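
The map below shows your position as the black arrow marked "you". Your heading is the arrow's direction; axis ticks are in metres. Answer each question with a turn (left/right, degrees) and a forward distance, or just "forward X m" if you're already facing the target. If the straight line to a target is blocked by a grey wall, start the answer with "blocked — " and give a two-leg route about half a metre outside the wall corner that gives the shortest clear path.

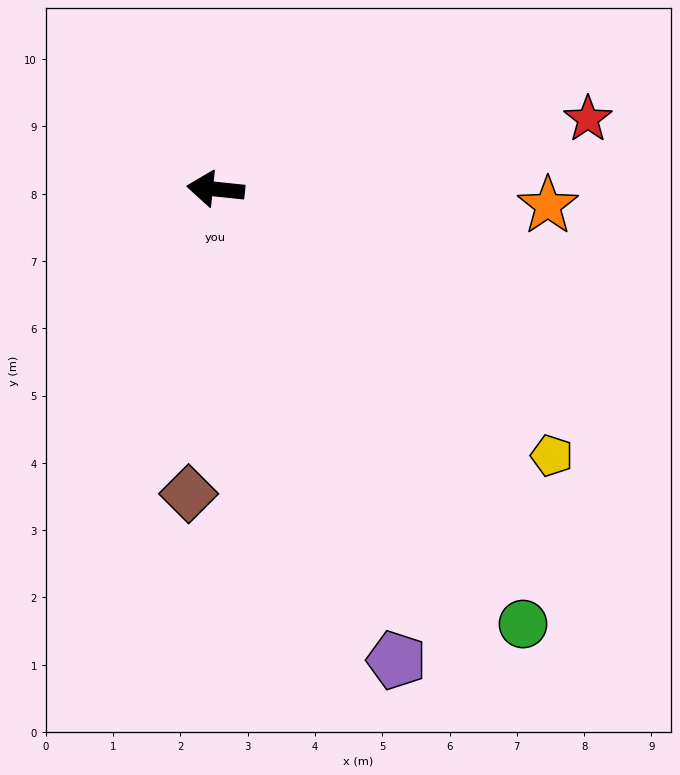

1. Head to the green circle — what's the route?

turn left 131°, forward 7.9 m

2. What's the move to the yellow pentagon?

turn left 148°, forward 6.4 m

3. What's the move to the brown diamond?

turn left 91°, forward 4.5 m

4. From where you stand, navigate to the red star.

turn right 163°, forward 5.6 m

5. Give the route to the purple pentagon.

turn left 117°, forward 7.5 m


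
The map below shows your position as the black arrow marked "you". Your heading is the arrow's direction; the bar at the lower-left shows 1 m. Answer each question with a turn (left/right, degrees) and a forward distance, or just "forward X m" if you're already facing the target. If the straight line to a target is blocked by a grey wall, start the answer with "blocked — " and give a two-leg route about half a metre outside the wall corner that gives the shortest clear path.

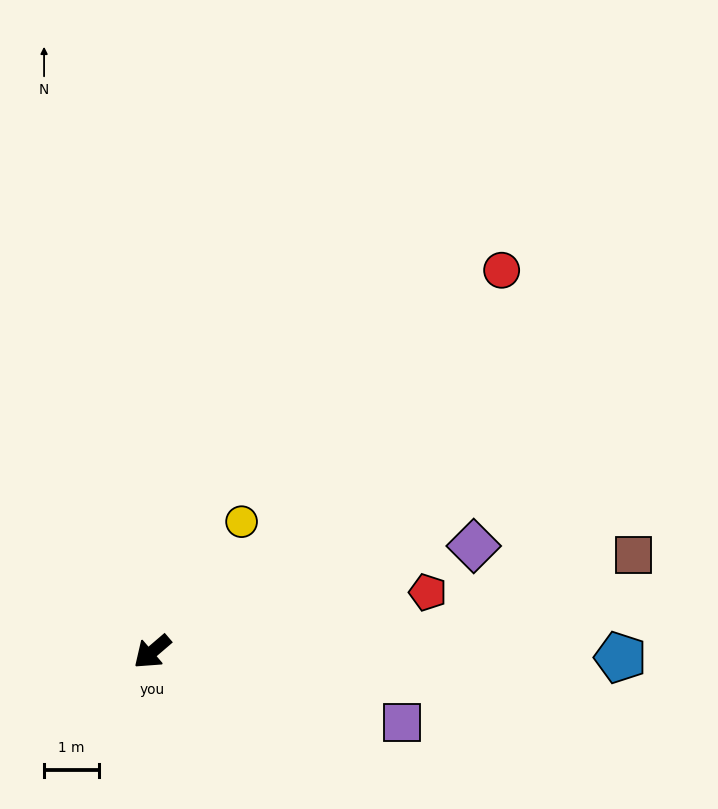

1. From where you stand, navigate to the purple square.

turn left 124°, forward 4.7 m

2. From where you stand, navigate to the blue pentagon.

turn left 139°, forward 8.5 m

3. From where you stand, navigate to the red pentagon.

turn left 152°, forward 5.1 m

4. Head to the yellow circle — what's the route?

turn right 165°, forward 2.9 m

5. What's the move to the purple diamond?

turn left 158°, forward 6.1 m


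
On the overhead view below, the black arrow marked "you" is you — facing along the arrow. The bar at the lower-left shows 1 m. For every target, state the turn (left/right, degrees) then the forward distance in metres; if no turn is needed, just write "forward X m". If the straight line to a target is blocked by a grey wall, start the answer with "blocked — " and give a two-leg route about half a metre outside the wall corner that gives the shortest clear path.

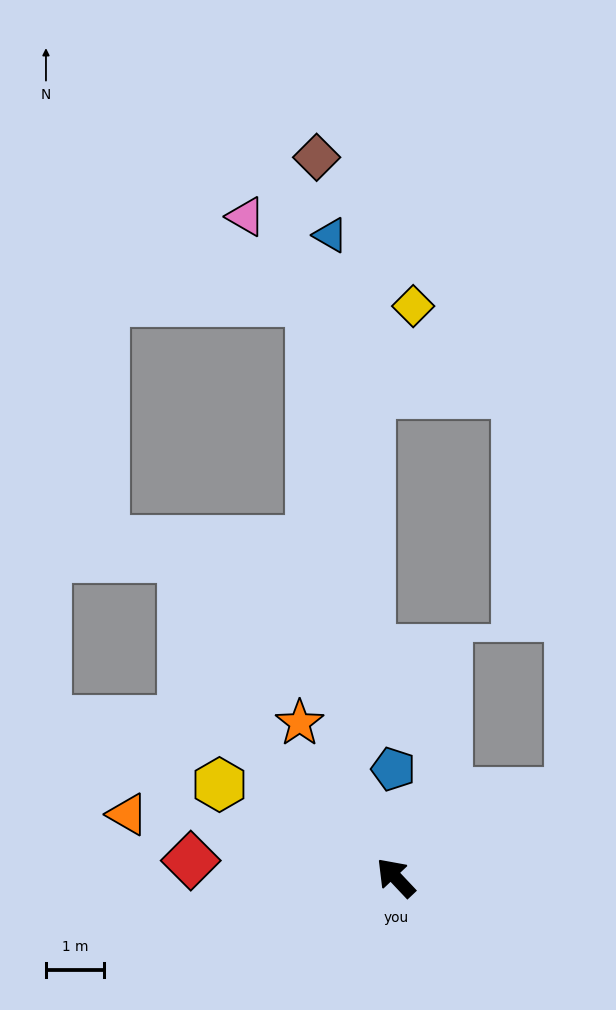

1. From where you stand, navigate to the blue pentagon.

turn right 42°, forward 1.9 m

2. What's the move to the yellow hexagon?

turn left 19°, forward 3.4 m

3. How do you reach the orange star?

turn right 11°, forward 3.1 m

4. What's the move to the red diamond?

turn left 42°, forward 3.5 m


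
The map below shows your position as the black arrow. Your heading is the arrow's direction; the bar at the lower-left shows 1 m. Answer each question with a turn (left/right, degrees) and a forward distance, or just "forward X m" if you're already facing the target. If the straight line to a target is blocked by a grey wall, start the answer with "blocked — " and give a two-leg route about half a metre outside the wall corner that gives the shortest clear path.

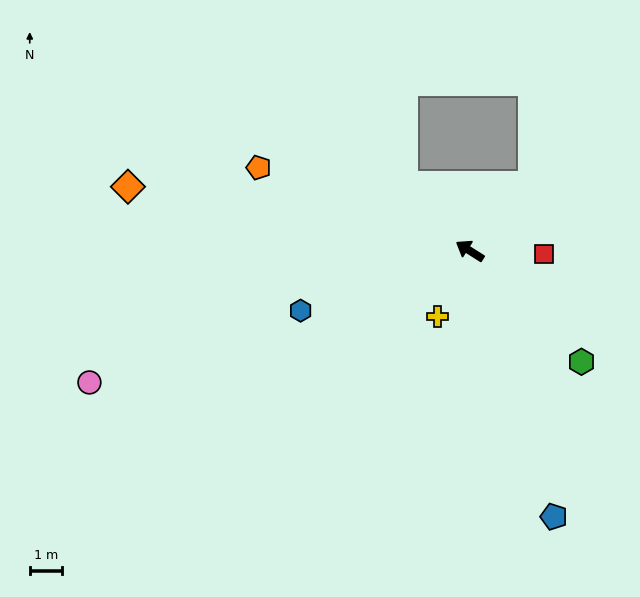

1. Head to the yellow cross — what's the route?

turn left 96°, forward 2.3 m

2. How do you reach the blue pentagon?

turn left 140°, forward 8.5 m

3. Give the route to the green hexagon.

turn left 167°, forward 4.8 m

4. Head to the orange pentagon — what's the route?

turn left 11°, forward 6.9 m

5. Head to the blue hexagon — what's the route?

turn left 52°, forward 5.5 m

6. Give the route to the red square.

turn right 150°, forward 2.3 m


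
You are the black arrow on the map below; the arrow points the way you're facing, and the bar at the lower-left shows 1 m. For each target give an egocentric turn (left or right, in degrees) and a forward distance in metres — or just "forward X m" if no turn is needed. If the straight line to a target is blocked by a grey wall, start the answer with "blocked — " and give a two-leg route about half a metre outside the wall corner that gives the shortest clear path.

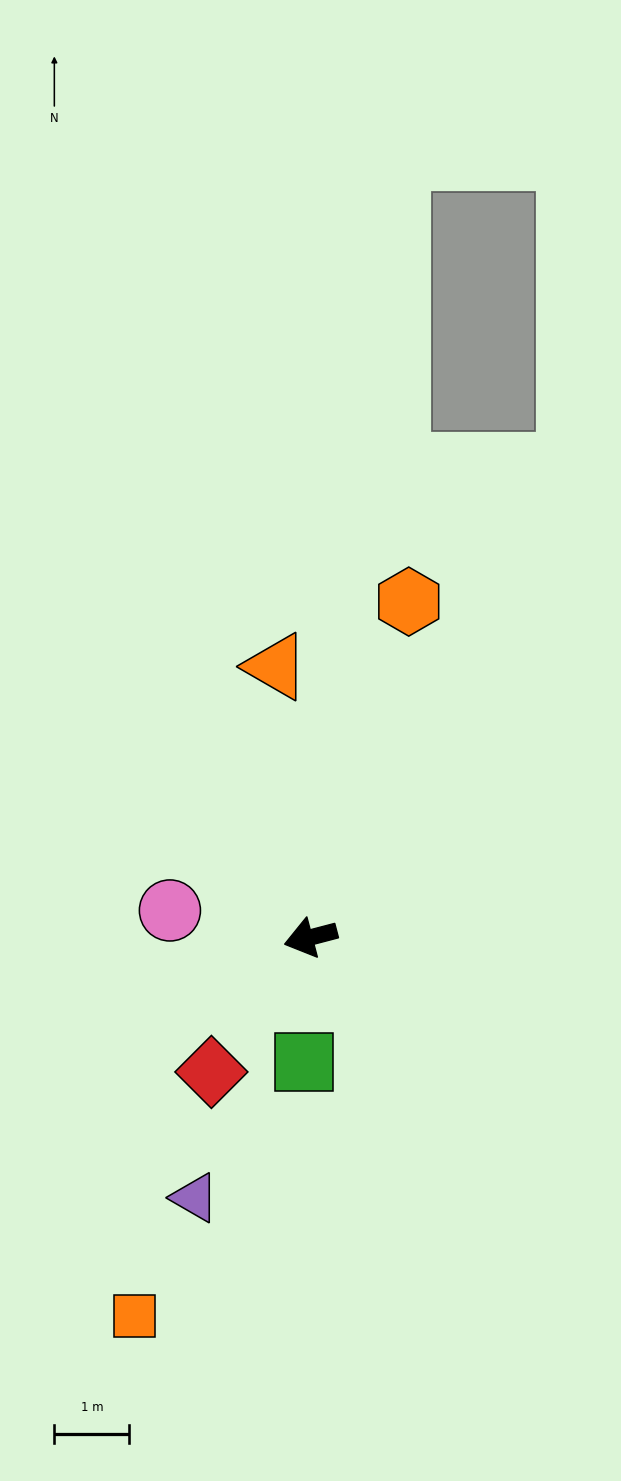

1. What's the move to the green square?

turn left 72°, forward 1.7 m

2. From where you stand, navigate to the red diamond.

turn left 39°, forward 2.2 m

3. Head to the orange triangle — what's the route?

turn right 97°, forward 3.6 m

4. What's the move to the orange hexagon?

turn right 121°, forward 4.7 m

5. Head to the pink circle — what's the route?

turn right 26°, forward 1.9 m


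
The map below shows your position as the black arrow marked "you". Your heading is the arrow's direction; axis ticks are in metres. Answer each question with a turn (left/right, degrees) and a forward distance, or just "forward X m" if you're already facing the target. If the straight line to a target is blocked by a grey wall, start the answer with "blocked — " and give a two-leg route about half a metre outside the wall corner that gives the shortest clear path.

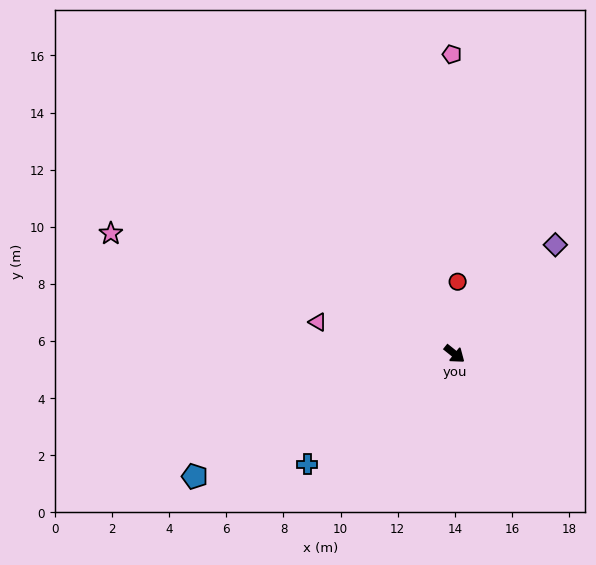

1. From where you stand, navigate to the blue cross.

turn right 104°, forward 6.4 m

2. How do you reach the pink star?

turn right 161°, forward 12.8 m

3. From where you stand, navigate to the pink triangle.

turn right 154°, forward 4.9 m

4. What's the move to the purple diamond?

turn left 86°, forward 5.2 m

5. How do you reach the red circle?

turn left 126°, forward 2.5 m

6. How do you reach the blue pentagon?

turn right 116°, forward 10.1 m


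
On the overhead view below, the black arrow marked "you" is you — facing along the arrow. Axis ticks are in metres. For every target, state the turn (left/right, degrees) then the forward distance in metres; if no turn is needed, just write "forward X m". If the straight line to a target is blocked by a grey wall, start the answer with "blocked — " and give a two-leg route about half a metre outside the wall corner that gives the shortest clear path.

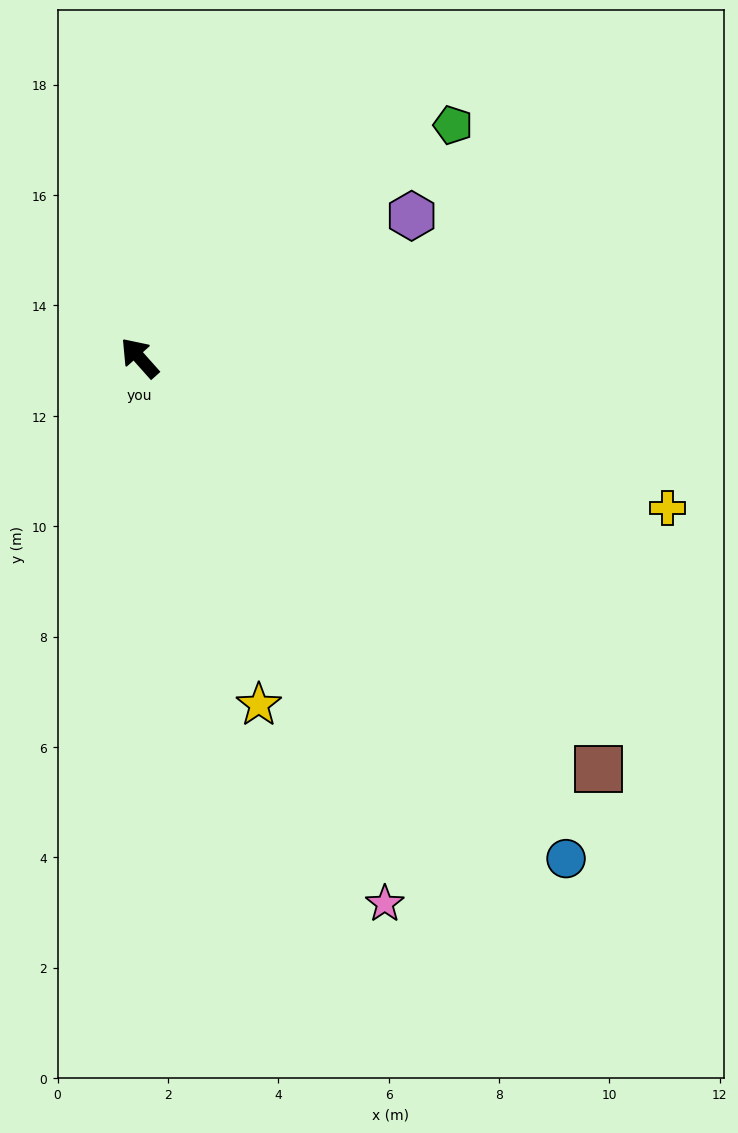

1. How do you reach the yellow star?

turn left 157°, forward 6.6 m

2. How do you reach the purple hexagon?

turn right 104°, forward 5.6 m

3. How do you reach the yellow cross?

turn right 148°, forward 9.9 m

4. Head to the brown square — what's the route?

turn right 174°, forward 11.2 m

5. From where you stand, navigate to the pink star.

turn left 162°, forward 10.8 m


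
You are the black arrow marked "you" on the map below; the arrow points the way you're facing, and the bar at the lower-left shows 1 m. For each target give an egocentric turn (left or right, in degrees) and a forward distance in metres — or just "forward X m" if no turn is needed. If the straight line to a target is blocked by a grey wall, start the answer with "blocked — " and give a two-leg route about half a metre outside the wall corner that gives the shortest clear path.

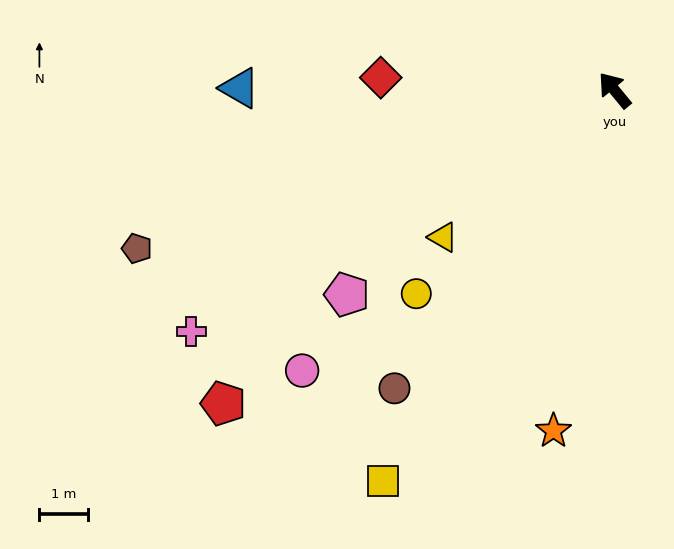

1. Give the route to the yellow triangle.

turn left 91°, forward 4.7 m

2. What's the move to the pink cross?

turn left 80°, forward 10.1 m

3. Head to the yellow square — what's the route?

turn left 110°, forward 9.4 m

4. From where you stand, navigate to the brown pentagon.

turn left 69°, forward 10.5 m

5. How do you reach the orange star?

turn left 130°, forward 7.2 m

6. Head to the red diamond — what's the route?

turn left 47°, forward 4.9 m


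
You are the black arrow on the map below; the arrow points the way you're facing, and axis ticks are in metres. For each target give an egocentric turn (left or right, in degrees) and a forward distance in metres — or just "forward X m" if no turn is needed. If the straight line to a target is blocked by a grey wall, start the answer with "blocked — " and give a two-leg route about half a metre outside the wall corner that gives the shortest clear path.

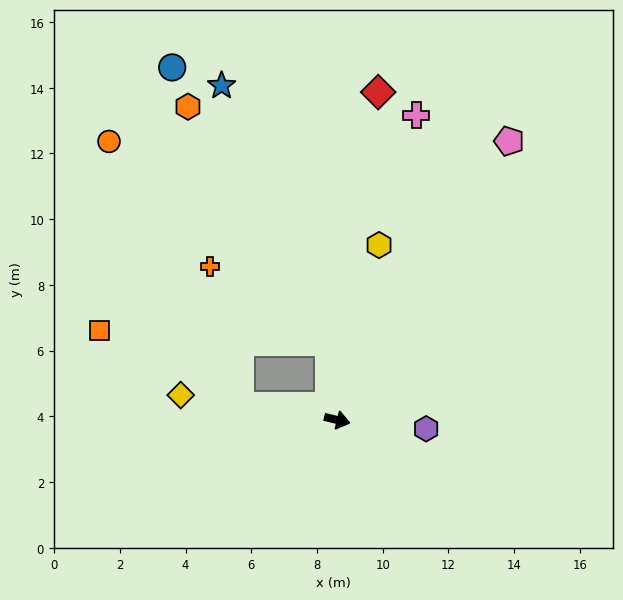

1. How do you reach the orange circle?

blocked — turn left 110°, forward 2.4 m, then turn left 41°, forward 9.1 m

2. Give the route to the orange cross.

blocked — turn left 110°, forward 2.4 m, then turn left 51°, forward 4.3 m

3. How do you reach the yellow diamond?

turn right 175°, forward 4.8 m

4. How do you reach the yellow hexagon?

turn left 90°, forward 5.5 m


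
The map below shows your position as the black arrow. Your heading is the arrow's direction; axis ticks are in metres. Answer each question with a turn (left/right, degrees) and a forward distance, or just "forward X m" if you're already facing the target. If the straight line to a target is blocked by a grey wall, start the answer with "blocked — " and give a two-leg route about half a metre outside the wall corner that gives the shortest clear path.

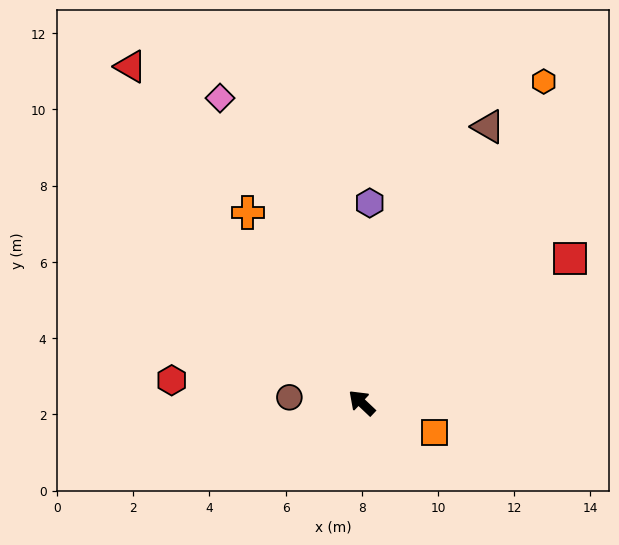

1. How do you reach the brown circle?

turn left 39°, forward 1.9 m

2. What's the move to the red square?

turn right 102°, forward 6.7 m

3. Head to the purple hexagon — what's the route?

turn right 49°, forward 5.2 m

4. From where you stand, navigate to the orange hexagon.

turn right 76°, forward 9.7 m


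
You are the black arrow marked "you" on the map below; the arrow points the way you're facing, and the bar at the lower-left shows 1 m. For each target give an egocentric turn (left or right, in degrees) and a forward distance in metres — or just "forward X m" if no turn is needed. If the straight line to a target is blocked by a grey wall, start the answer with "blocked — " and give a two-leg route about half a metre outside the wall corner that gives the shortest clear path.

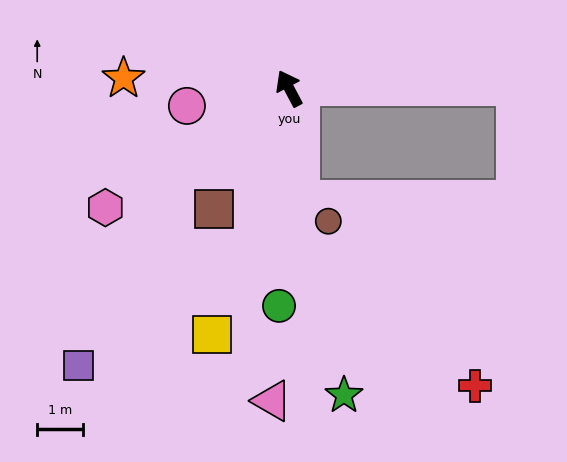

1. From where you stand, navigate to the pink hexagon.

turn left 95°, forward 4.8 m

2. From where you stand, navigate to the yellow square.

turn left 135°, forward 5.7 m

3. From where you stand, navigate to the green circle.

turn left 149°, forward 4.8 m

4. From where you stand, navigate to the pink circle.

turn left 72°, forward 2.3 m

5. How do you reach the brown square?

turn left 120°, forward 3.1 m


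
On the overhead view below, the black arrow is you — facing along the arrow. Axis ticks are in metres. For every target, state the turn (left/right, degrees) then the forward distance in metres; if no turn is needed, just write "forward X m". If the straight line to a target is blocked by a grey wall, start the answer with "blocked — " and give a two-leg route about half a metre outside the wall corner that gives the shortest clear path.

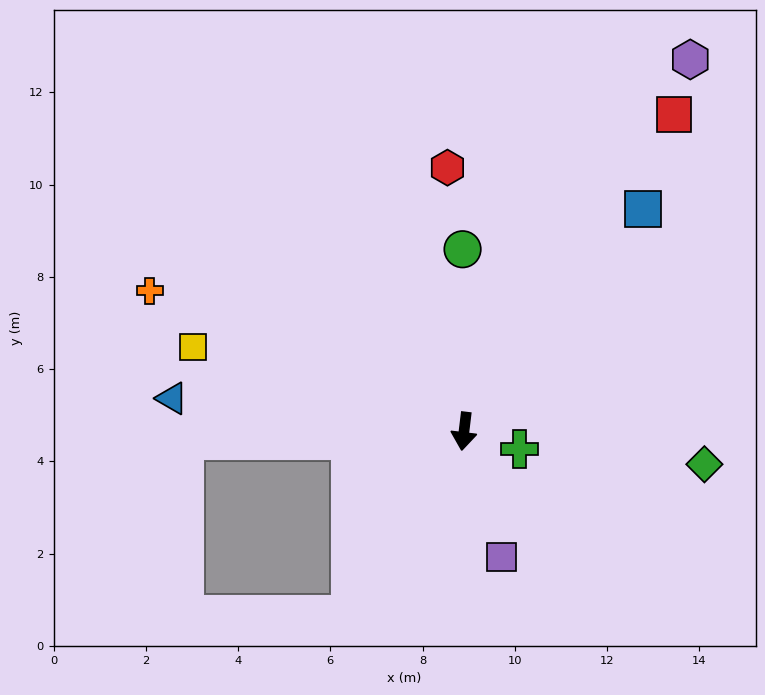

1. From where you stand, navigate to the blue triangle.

turn right 90°, forward 6.4 m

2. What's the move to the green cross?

turn left 79°, forward 1.3 m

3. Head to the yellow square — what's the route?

turn right 100°, forward 6.1 m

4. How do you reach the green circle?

turn right 173°, forward 3.9 m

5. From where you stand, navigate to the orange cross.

turn right 107°, forward 7.5 m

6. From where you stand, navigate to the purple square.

turn left 23°, forward 2.8 m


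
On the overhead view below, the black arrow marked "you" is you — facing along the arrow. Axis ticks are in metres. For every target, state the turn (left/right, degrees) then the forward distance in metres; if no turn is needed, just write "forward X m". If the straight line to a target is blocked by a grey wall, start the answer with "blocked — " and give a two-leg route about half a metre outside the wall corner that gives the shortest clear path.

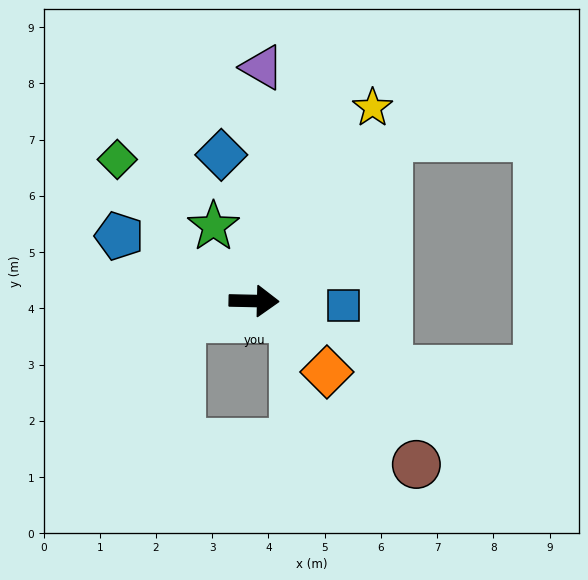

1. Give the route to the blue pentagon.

turn left 156°, forward 2.7 m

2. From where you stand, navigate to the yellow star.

turn left 60°, forward 4.0 m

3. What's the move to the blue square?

forward 1.6 m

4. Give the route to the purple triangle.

turn left 89°, forward 4.2 m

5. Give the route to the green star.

turn left 120°, forward 1.5 m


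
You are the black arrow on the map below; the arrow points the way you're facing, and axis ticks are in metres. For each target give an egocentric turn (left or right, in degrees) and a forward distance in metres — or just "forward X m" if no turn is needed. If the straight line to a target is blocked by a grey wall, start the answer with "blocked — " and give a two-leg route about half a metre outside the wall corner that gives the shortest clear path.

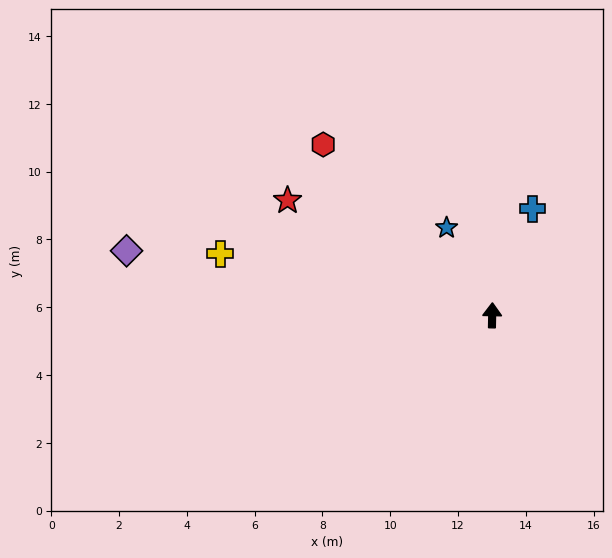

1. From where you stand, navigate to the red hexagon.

turn left 46°, forward 7.1 m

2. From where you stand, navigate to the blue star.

turn left 29°, forward 2.9 m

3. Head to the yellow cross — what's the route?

turn left 78°, forward 8.2 m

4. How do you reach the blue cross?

turn right 20°, forward 3.4 m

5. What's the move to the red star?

turn left 62°, forward 6.9 m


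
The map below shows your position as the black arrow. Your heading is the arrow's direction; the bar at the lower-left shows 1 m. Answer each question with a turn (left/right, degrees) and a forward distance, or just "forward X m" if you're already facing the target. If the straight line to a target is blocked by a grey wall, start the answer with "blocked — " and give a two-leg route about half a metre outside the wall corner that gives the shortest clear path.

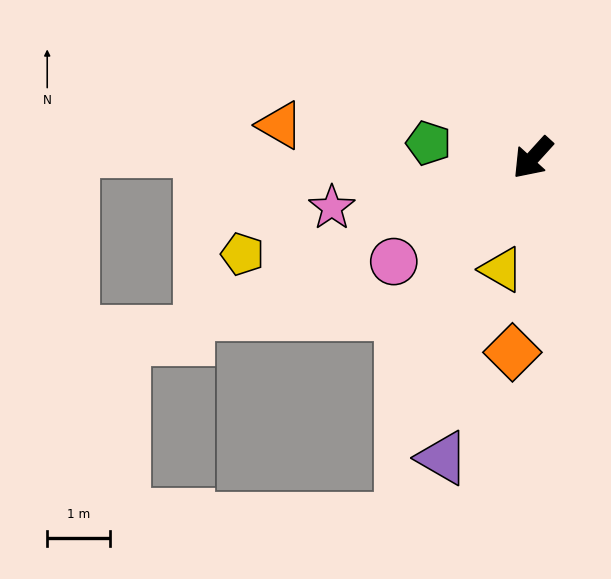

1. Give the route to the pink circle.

turn right 11°, forward 2.8 m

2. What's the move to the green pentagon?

turn right 56°, forward 1.7 m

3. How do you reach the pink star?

turn right 34°, forward 3.3 m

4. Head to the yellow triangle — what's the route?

turn left 27°, forward 1.8 m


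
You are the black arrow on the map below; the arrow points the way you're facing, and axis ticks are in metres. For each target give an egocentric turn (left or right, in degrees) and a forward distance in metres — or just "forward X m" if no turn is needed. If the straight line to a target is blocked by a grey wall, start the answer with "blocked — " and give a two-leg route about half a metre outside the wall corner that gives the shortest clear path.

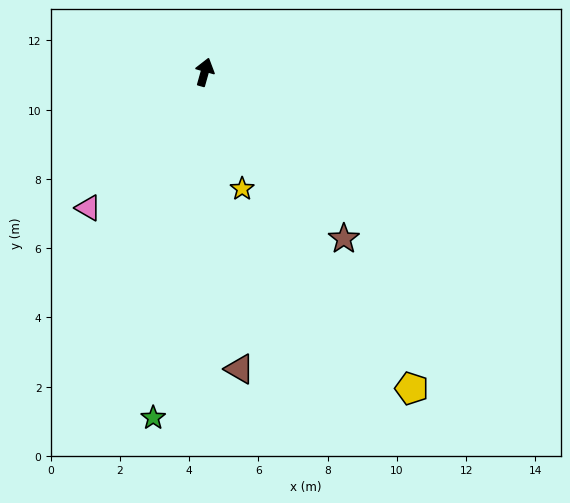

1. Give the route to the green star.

turn right 173°, forward 10.1 m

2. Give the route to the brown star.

turn right 124°, forward 6.3 m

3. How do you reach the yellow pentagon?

turn right 131°, forward 10.9 m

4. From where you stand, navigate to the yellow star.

turn right 146°, forward 3.5 m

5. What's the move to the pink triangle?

turn left 155°, forward 5.2 m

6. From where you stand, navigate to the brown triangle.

turn right 158°, forward 8.6 m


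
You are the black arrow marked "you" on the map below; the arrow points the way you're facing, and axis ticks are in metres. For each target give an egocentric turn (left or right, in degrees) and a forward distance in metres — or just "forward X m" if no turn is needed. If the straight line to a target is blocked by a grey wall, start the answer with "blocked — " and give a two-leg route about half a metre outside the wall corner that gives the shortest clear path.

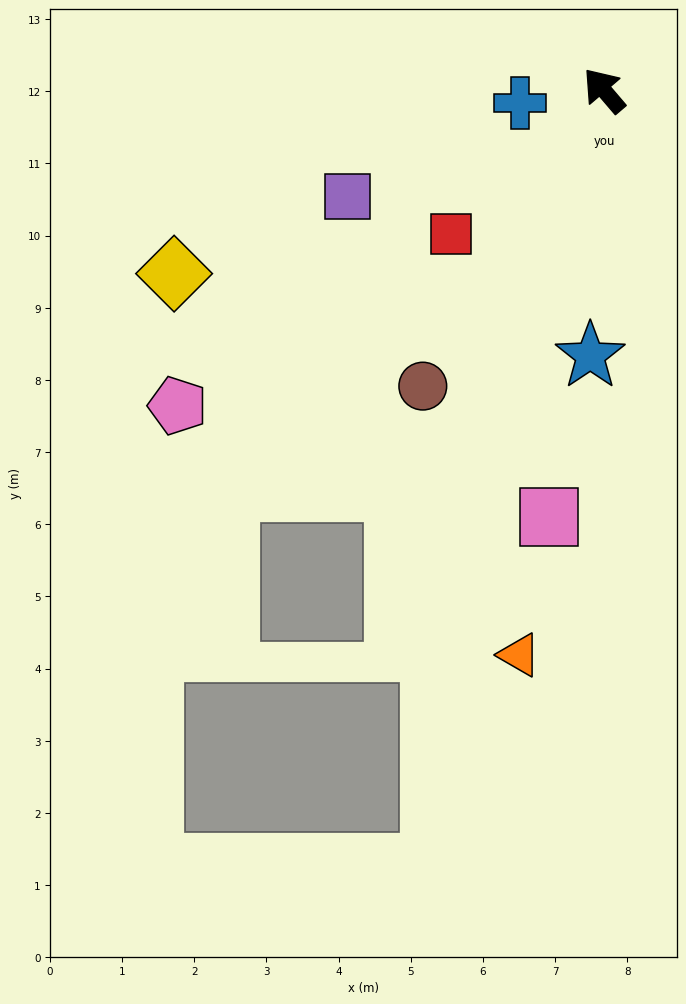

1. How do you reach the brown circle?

turn left 108°, forward 4.8 m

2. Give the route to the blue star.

turn left 137°, forward 3.7 m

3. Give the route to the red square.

turn left 93°, forward 2.9 m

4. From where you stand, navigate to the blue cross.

turn left 58°, forward 1.2 m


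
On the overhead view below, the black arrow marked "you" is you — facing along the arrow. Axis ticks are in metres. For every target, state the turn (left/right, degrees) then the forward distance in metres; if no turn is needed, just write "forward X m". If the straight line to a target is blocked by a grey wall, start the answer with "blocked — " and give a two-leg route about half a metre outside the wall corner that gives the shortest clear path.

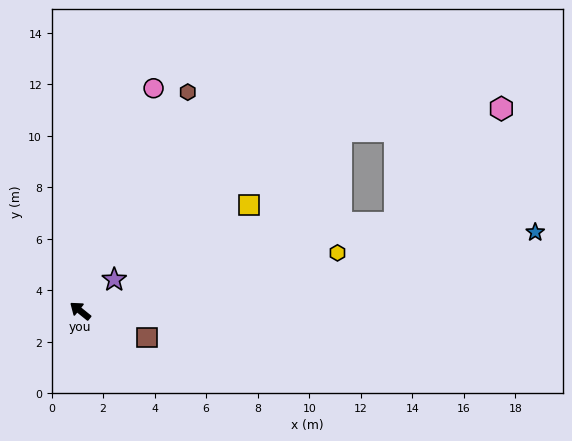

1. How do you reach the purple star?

turn right 99°, forward 1.8 m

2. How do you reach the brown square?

turn right 163°, forward 2.8 m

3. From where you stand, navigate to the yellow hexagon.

turn right 128°, forward 10.2 m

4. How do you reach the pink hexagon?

blocked — turn right 125°, forward 12.7 m, then turn left 31°, forward 6.1 m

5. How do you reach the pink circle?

turn right 69°, forward 9.1 m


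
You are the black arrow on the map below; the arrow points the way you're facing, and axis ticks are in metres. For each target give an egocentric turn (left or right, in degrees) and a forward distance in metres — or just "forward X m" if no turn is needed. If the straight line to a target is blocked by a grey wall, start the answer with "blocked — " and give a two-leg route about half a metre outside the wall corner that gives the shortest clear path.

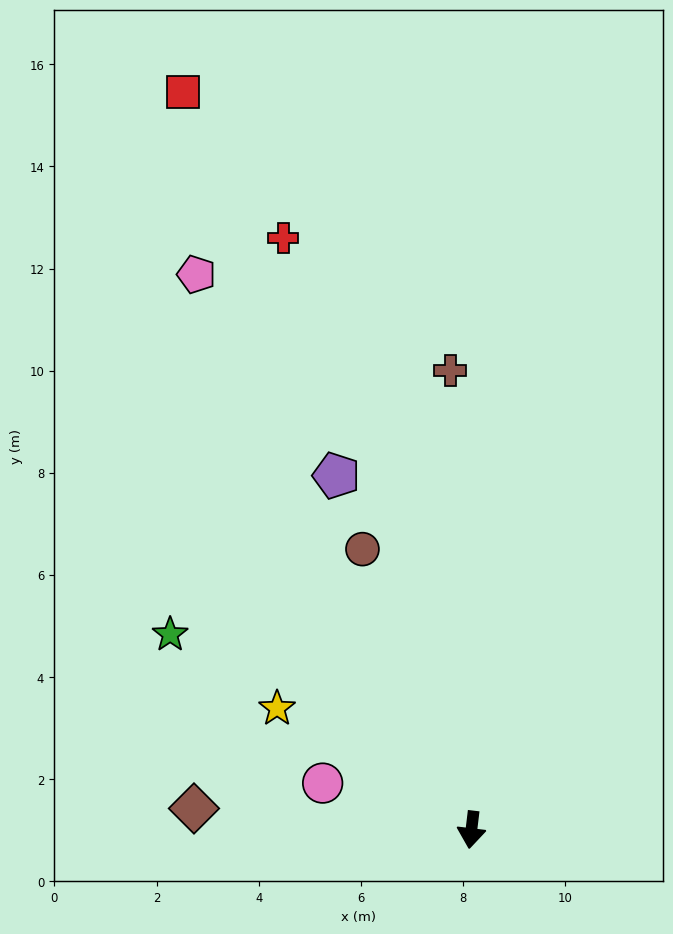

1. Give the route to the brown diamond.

turn right 88°, forward 5.4 m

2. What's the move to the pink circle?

turn right 101°, forward 3.1 m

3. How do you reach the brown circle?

turn right 152°, forward 5.9 m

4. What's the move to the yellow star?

turn right 115°, forward 4.5 m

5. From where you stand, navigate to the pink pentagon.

turn right 147°, forward 12.1 m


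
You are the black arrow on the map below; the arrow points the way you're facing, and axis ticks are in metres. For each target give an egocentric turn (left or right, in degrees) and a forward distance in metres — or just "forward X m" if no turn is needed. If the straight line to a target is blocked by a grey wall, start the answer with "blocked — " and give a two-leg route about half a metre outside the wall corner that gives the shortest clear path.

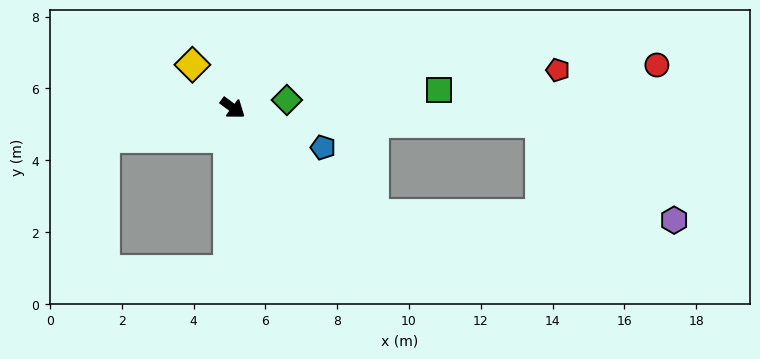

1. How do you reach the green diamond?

turn left 45°, forward 1.5 m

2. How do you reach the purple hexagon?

blocked — forward 4.9 m, then turn left 35°, forward 8.4 m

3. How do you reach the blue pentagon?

turn left 13°, forward 2.7 m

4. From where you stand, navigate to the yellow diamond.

turn left 170°, forward 1.6 m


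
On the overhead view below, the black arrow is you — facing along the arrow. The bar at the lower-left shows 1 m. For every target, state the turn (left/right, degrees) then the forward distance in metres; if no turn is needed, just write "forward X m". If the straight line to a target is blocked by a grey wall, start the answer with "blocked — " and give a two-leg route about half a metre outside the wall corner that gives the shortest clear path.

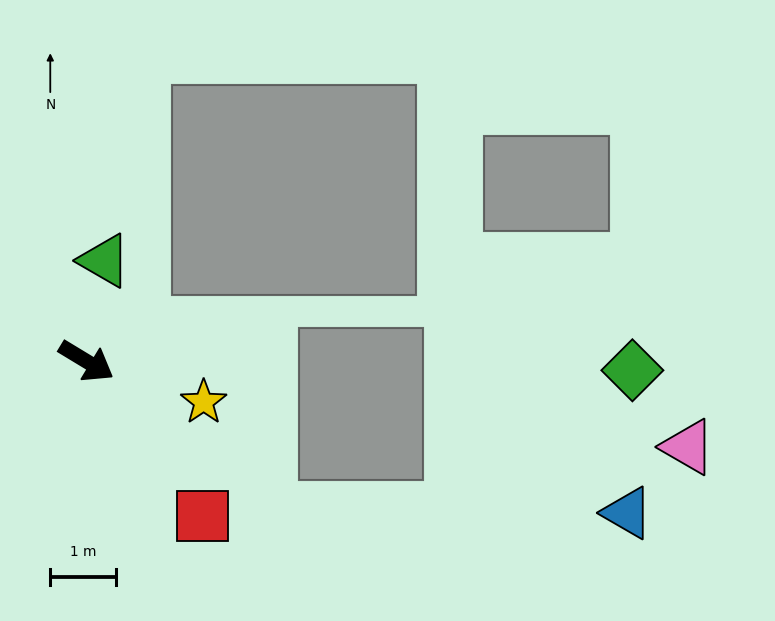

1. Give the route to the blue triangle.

blocked — turn right 8°, forward 3.6 m, then turn left 39°, forward 5.5 m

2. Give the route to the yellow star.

turn left 12°, forward 1.9 m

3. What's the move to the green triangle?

turn left 111°, forward 1.6 m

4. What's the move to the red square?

turn right 22°, forward 2.9 m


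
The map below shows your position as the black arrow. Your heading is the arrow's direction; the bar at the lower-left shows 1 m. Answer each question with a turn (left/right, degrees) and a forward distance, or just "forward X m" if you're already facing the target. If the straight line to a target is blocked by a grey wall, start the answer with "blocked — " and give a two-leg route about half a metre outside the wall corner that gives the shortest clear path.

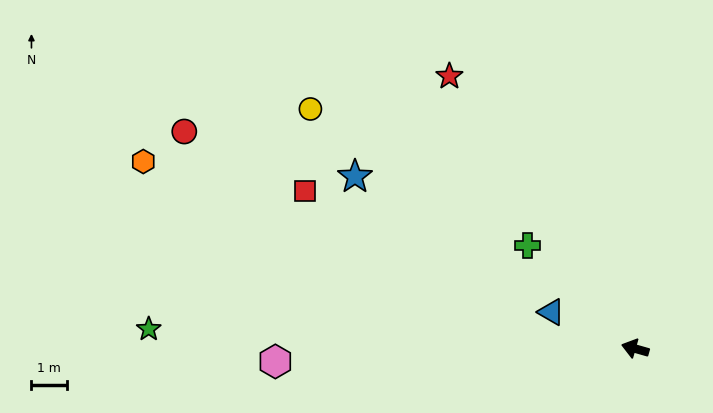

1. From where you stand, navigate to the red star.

turn right 40°, forward 9.2 m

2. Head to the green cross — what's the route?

turn right 28°, forward 4.2 m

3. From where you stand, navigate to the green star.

turn left 14°, forward 13.6 m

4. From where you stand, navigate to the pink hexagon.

turn left 18°, forward 10.0 m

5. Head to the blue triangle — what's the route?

turn right 8°, forward 2.6 m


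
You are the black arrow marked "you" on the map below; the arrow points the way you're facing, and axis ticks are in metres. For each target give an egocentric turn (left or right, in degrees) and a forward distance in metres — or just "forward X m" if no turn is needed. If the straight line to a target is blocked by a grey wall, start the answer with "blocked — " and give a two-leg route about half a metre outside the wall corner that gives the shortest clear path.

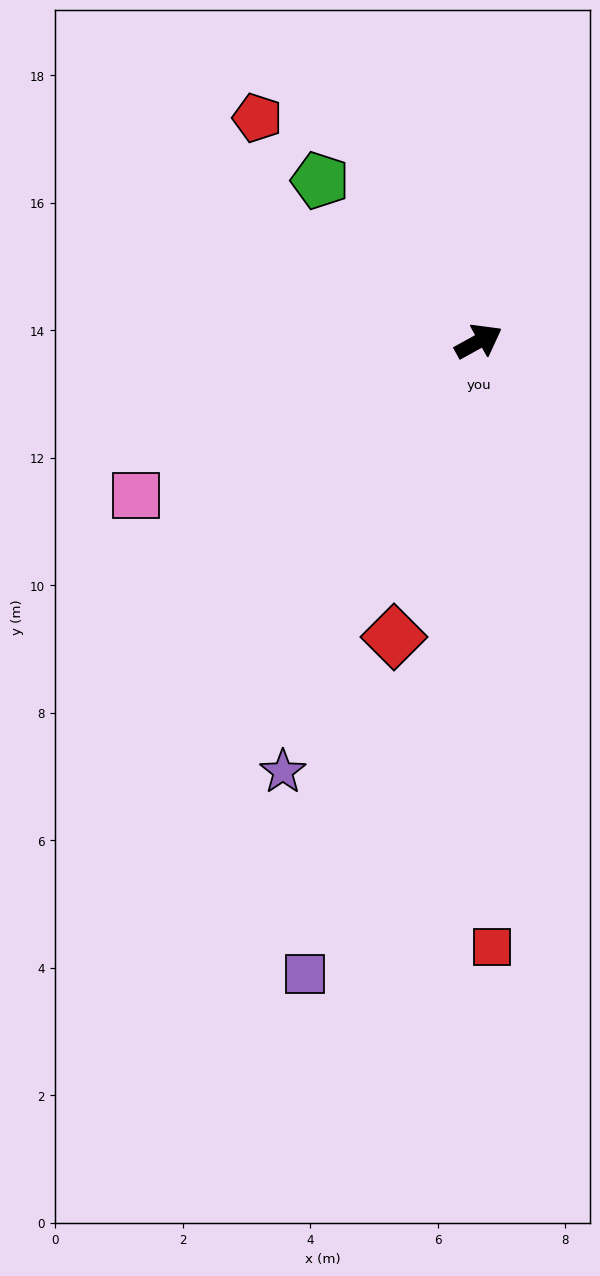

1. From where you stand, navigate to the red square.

turn right 118°, forward 9.5 m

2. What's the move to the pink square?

turn left 175°, forward 5.9 m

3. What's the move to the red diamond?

turn right 135°, forward 4.8 m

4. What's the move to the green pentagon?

turn left 106°, forward 3.5 m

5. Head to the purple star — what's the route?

turn right 143°, forward 7.4 m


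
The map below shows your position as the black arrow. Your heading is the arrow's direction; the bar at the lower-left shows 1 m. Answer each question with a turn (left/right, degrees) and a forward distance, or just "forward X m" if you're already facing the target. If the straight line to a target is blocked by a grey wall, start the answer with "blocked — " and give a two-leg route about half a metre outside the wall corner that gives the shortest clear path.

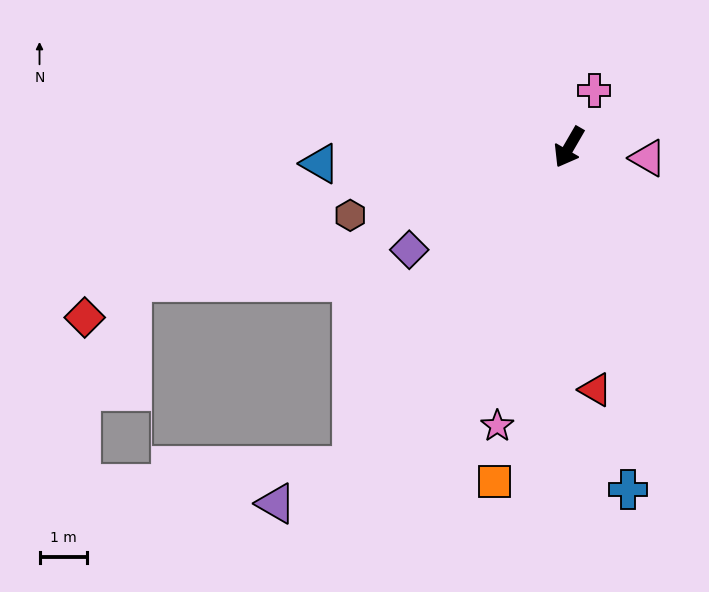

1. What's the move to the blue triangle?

turn right 56°, forward 5.3 m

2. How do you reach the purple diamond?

turn right 27°, forward 4.0 m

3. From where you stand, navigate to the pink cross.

turn right 174°, forward 1.3 m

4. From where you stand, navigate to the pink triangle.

turn left 112°, forward 1.7 m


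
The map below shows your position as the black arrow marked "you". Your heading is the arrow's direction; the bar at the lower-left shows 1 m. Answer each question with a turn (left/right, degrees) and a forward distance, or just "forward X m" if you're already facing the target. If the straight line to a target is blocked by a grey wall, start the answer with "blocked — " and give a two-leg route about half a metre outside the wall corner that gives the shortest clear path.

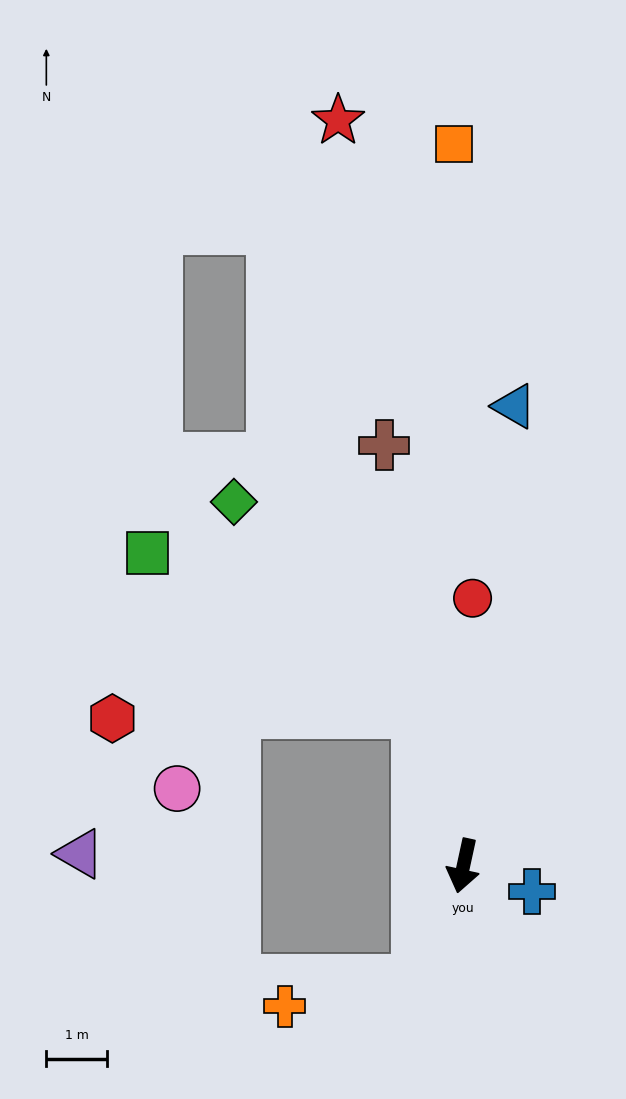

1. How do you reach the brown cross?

turn right 157°, forward 7.1 m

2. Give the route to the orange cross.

blocked — turn right 10°, forward 2.0 m, then turn right 57°, forward 2.2 m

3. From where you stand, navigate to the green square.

blocked — turn right 151°, forward 2.6 m, then turn left 43°, forward 5.2 m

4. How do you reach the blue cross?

turn left 82°, forward 1.2 m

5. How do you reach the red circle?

turn right 170°, forward 4.4 m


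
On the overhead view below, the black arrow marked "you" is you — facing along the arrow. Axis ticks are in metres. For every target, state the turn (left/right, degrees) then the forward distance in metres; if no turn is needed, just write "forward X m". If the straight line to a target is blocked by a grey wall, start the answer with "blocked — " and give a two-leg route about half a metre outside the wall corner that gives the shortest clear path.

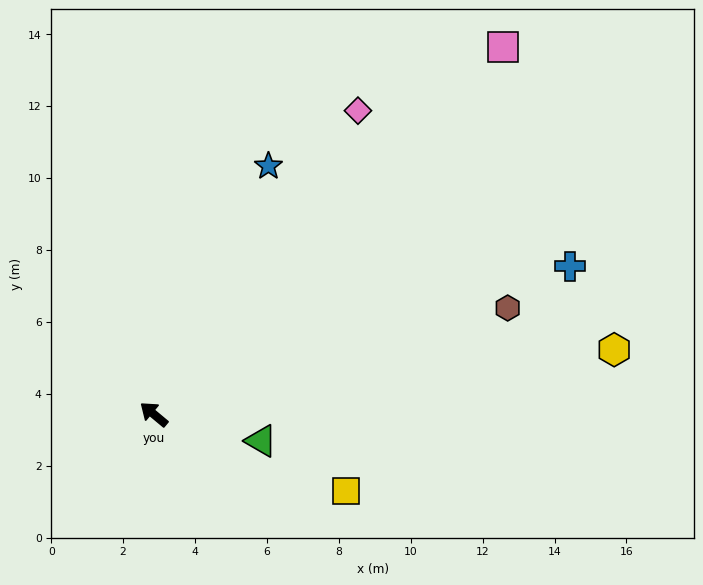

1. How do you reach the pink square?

turn right 94°, forward 14.1 m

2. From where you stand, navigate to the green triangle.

turn right 154°, forward 3.1 m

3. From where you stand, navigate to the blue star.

turn right 75°, forward 7.6 m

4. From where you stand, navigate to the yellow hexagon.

turn right 132°, forward 12.9 m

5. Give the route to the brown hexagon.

turn right 123°, forward 10.3 m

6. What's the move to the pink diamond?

turn right 84°, forward 10.2 m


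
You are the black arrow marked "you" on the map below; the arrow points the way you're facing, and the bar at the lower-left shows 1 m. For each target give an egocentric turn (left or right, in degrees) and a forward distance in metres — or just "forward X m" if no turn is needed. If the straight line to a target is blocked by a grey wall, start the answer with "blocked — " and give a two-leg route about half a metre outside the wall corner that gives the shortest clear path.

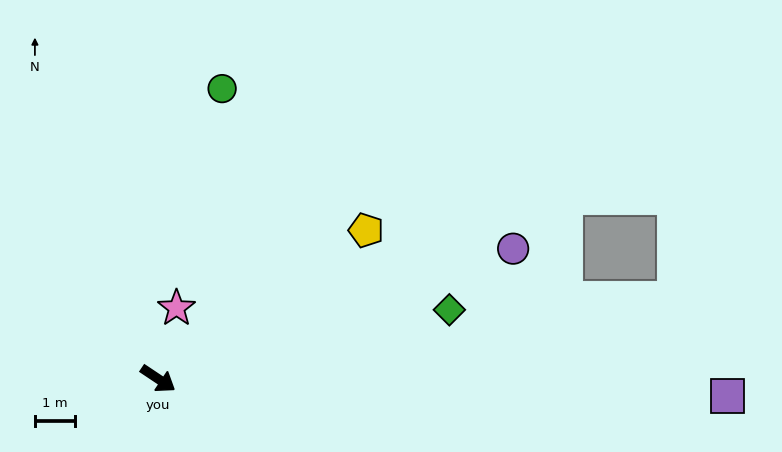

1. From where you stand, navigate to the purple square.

turn left 32°, forward 14.1 m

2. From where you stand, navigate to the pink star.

turn left 109°, forward 1.8 m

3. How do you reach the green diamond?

turn left 47°, forward 7.4 m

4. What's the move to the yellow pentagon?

turn left 69°, forward 6.3 m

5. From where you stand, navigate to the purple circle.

turn left 54°, forward 9.3 m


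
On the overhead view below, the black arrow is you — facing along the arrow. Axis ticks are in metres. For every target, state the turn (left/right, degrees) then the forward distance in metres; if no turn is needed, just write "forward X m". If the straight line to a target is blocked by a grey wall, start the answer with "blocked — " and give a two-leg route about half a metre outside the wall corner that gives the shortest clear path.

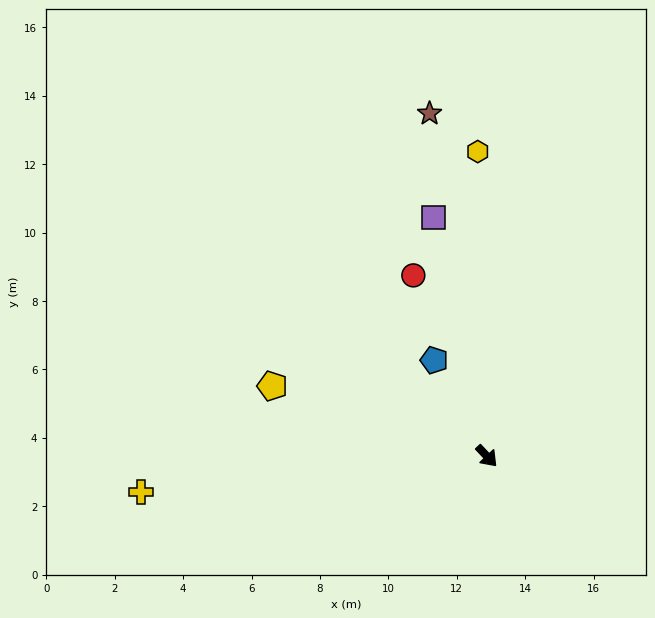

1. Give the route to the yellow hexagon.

turn left 139°, forward 8.9 m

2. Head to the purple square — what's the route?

turn left 149°, forward 7.1 m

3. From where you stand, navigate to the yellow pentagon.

turn right 151°, forward 6.6 m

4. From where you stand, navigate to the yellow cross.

turn right 127°, forward 10.2 m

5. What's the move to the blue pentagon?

turn left 166°, forward 3.2 m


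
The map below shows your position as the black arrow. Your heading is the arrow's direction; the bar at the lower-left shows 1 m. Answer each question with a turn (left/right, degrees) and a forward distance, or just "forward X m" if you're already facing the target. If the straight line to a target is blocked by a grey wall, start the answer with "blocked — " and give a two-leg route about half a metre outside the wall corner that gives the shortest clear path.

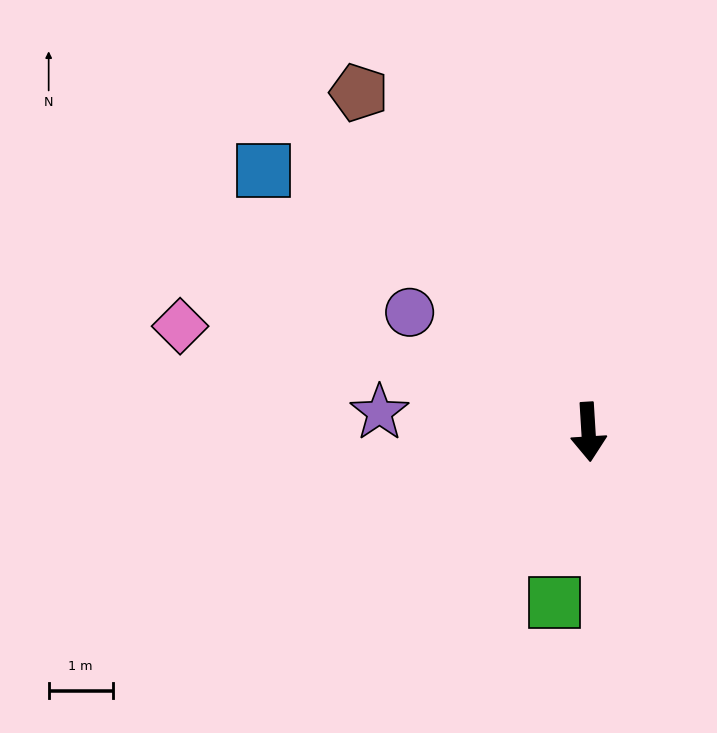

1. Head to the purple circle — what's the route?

turn right 127°, forward 3.4 m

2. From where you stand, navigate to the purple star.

turn right 99°, forward 3.3 m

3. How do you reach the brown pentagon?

turn right 149°, forward 6.4 m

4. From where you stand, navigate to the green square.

turn right 15°, forward 2.7 m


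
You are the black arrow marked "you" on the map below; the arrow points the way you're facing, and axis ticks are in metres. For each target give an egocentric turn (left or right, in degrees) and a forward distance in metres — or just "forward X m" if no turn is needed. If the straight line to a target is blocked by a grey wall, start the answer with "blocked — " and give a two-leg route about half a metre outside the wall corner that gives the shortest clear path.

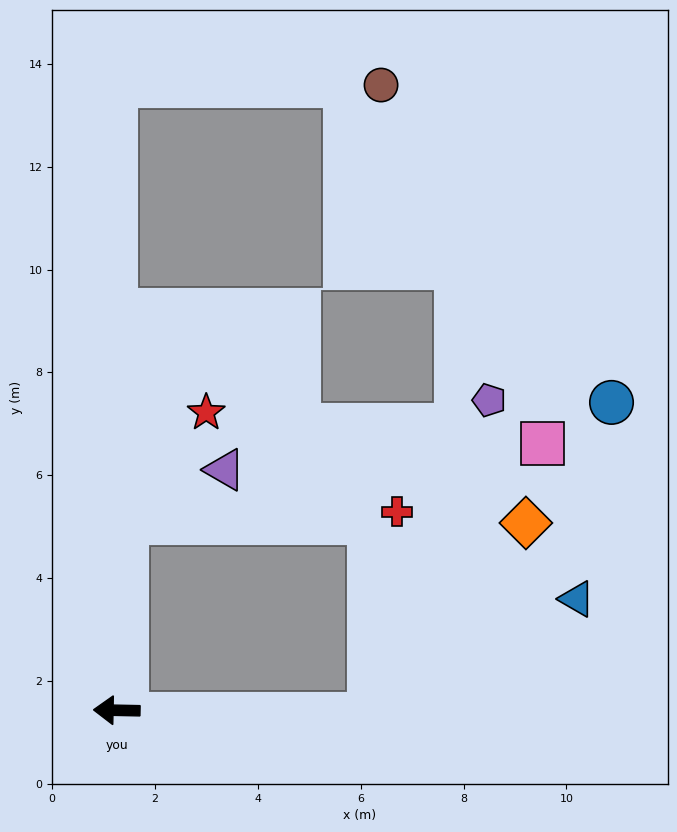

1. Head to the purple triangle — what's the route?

blocked — turn right 92°, forward 3.6 m, then turn right 58°, forward 2.2 m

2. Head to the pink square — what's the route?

blocked — turn right 92°, forward 3.6 m, then turn right 76°, forward 8.2 m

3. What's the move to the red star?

blocked — turn right 92°, forward 3.6 m, then turn right 32°, forward 2.6 m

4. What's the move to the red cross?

blocked — turn right 92°, forward 3.6 m, then turn right 84°, forward 5.3 m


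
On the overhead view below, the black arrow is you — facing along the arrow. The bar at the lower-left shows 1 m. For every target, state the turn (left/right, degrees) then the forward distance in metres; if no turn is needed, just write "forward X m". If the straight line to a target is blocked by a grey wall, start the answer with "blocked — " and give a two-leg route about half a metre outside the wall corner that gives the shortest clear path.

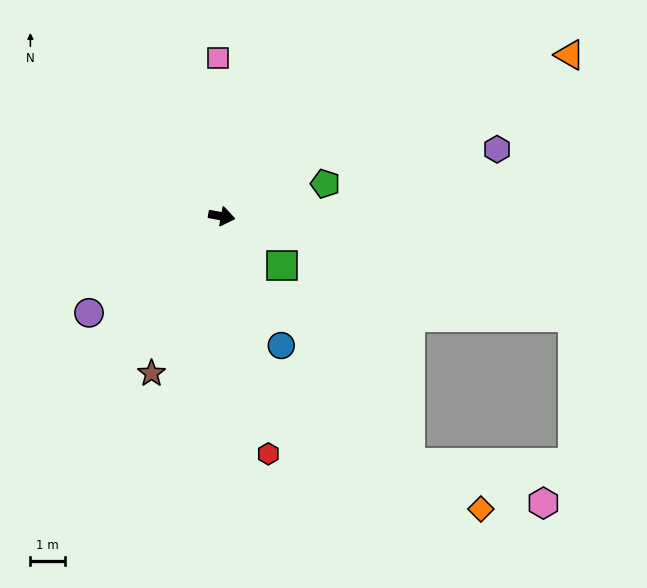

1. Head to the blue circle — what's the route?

turn right 55°, forward 4.1 m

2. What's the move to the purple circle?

turn right 134°, forward 4.7 m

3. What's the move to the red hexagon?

turn right 69°, forward 6.9 m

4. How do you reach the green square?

turn right 29°, forward 2.2 m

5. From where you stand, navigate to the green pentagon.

turn left 28°, forward 3.1 m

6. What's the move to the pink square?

turn left 102°, forward 4.5 m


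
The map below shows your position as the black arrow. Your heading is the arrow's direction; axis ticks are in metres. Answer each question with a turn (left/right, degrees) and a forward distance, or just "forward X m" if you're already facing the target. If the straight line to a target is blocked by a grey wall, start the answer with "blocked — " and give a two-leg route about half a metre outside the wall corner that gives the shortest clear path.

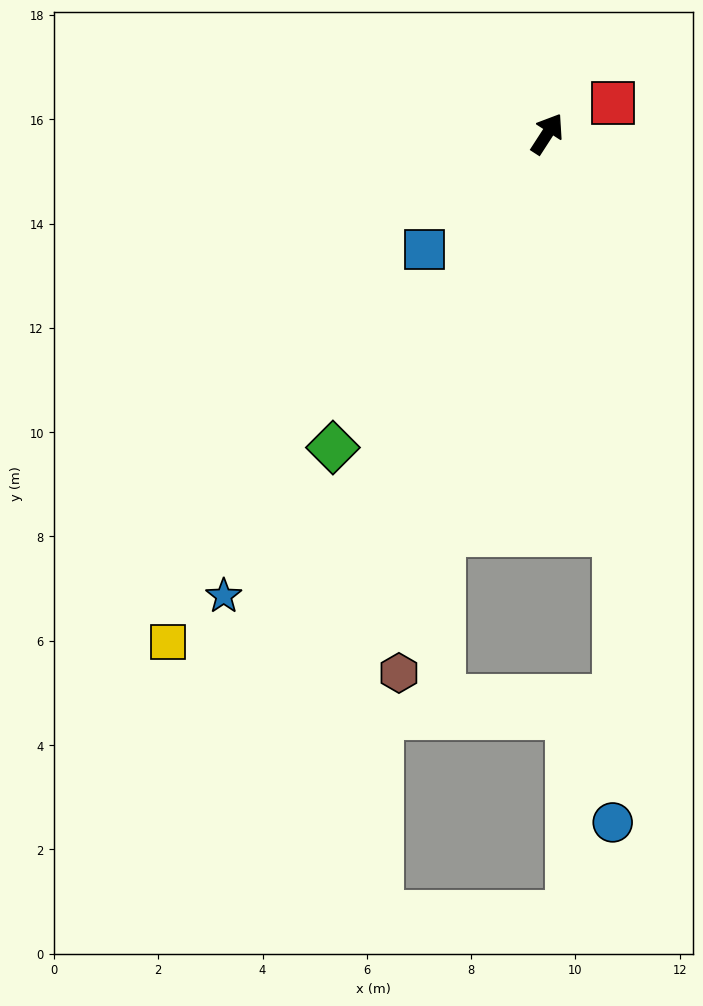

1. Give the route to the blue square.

turn left 166°, forward 3.2 m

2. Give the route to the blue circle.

blocked — turn right 138°, forward 7.8 m, then turn right 10°, forward 5.5 m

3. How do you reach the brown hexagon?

turn right 162°, forward 10.7 m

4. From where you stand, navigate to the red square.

turn right 32°, forward 1.4 m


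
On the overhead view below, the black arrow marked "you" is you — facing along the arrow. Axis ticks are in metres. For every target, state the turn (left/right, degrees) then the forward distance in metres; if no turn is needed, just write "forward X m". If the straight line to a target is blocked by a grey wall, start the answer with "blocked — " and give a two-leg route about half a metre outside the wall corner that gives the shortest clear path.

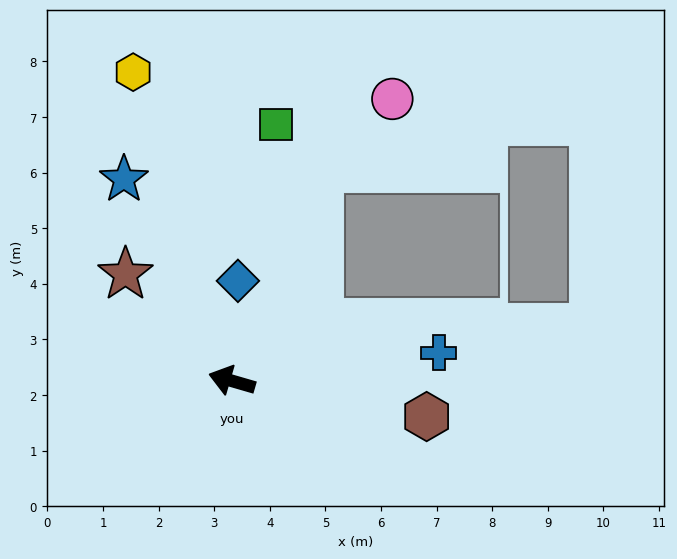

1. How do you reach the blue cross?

turn right 156°, forward 3.8 m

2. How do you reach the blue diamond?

turn right 77°, forward 1.8 m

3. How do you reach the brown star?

turn right 29°, forward 2.7 m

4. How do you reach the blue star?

turn right 46°, forward 4.1 m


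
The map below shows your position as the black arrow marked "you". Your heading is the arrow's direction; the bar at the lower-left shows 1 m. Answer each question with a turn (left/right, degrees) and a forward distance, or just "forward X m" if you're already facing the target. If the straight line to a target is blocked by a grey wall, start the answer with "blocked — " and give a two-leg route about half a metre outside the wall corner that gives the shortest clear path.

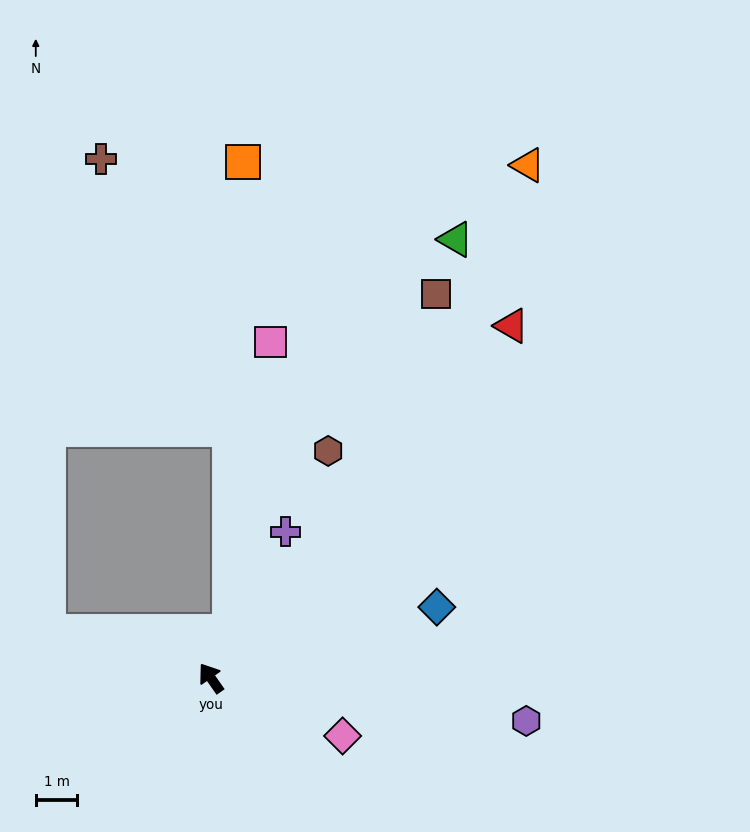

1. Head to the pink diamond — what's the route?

turn right 149°, forward 3.5 m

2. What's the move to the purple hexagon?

turn right 133°, forward 7.7 m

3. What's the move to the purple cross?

turn right 62°, forward 4.0 m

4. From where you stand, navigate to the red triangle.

turn right 75°, forward 11.1 m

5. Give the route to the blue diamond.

turn right 108°, forward 5.7 m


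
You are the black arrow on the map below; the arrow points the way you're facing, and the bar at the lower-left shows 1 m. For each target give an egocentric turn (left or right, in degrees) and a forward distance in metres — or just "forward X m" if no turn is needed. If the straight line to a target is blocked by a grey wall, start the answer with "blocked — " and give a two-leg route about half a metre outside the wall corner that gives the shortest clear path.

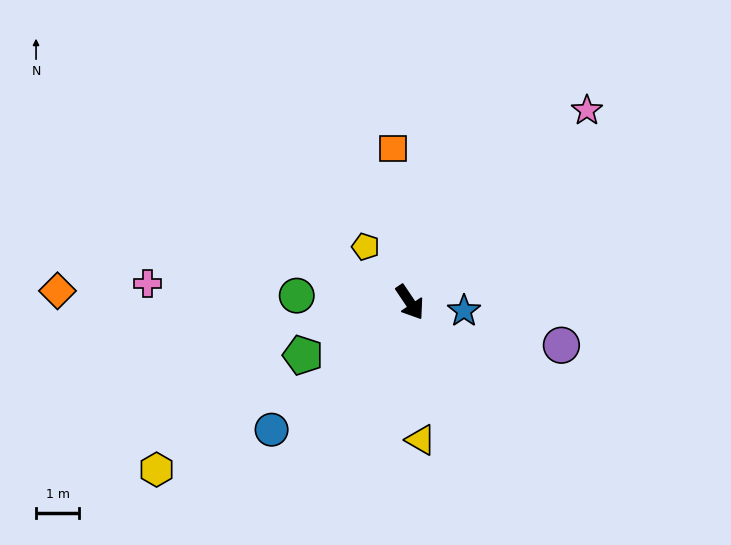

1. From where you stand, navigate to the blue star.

turn left 47°, forward 1.3 m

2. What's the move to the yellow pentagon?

turn right 175°, forward 1.6 m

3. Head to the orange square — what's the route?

turn left 152°, forward 3.6 m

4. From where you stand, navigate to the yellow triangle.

turn right 29°, forward 3.2 m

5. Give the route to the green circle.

turn right 127°, forward 2.6 m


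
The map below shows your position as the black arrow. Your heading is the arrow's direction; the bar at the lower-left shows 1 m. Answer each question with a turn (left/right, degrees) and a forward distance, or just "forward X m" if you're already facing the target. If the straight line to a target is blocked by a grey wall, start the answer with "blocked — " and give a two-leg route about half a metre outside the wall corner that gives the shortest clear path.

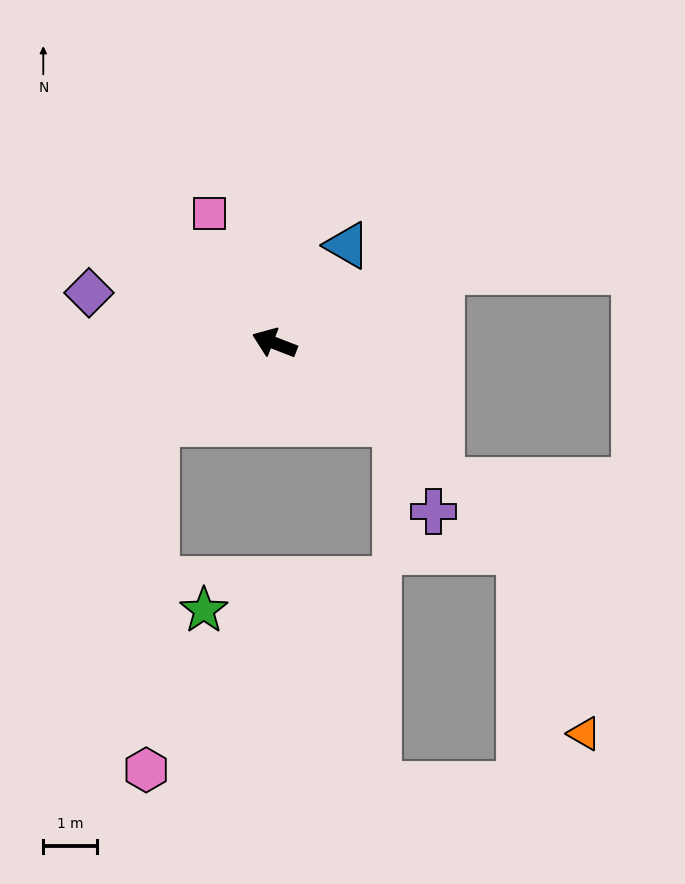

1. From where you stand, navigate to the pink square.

turn right 42°, forward 2.7 m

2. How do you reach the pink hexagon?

blocked — turn left 56°, forward 2.7 m, then turn left 53°, forward 6.4 m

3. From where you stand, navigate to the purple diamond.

turn left 6°, forward 3.6 m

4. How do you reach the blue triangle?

turn right 106°, forward 2.3 m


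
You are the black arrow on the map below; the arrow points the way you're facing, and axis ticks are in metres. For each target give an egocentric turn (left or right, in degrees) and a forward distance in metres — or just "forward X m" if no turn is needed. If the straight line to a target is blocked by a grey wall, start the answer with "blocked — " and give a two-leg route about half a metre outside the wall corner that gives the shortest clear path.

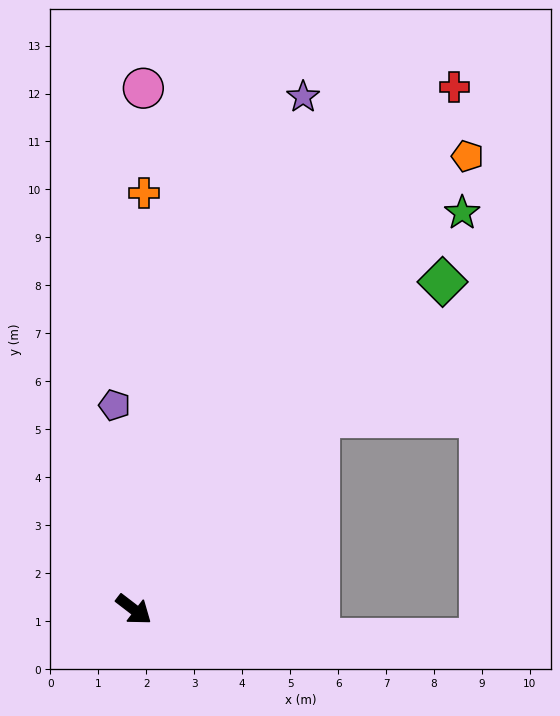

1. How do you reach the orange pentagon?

turn left 91°, forward 11.7 m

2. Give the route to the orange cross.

turn left 126°, forward 8.7 m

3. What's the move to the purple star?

turn left 109°, forward 11.3 m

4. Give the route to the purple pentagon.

turn left 133°, forward 4.3 m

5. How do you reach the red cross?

turn left 96°, forward 12.8 m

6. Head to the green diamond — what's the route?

turn left 84°, forward 9.4 m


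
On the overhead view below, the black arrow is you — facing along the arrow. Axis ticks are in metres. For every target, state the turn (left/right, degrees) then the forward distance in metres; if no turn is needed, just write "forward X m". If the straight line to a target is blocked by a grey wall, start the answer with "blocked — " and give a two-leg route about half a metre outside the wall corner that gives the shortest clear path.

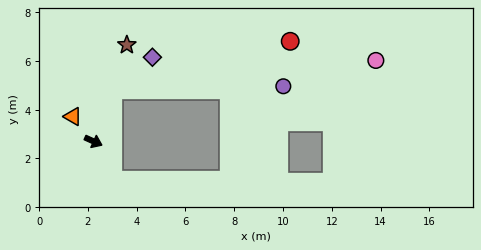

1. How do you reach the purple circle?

blocked — turn left 95°, forward 2.3 m, then turn right 70°, forward 7.0 m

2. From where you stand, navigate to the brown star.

turn left 95°, forward 4.2 m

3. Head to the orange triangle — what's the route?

turn left 154°, forward 1.3 m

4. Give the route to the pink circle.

blocked — turn left 95°, forward 2.3 m, then turn right 64°, forward 10.9 m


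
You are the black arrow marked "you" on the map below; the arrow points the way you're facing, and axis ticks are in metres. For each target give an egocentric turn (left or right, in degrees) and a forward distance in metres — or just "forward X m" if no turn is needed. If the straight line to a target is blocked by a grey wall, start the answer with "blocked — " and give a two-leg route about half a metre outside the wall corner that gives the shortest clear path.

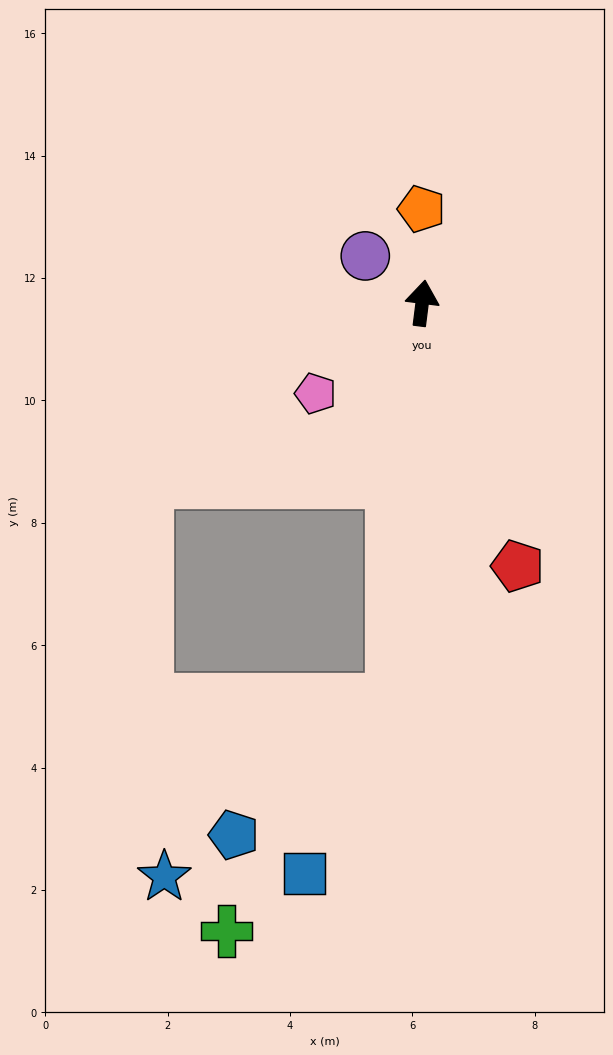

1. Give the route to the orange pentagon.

turn left 8°, forward 1.5 m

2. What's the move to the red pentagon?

turn right 153°, forward 4.6 m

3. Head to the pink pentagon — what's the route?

turn left 137°, forward 2.3 m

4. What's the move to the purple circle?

turn left 58°, forward 1.2 m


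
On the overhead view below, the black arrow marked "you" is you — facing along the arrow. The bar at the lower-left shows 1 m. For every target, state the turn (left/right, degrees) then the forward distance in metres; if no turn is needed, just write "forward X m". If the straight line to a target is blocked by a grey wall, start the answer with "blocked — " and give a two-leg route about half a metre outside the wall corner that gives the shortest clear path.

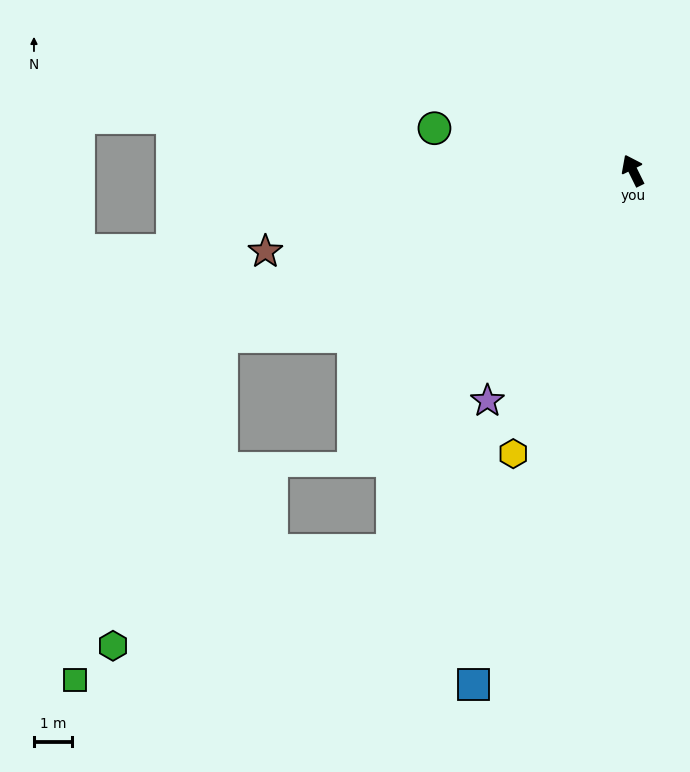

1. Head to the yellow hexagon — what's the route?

turn left 131°, forward 8.0 m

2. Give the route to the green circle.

turn left 52°, forward 5.3 m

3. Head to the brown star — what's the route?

turn left 76°, forward 9.8 m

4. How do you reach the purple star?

turn left 121°, forward 7.1 m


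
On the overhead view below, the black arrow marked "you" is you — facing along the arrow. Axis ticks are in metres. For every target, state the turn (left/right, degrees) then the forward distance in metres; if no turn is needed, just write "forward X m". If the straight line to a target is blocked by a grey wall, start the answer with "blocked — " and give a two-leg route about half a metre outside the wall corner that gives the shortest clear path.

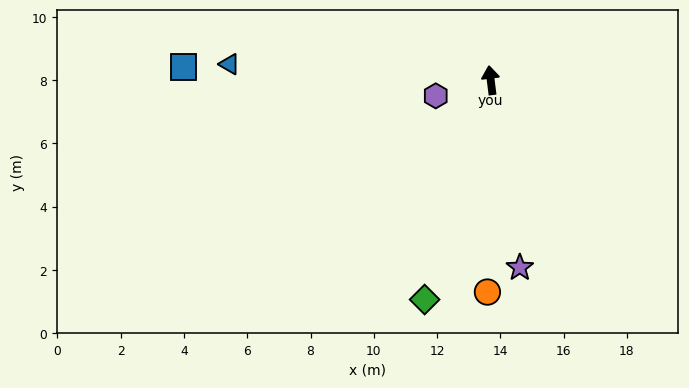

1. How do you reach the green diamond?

turn left 156°, forward 7.2 m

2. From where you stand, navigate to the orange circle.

turn left 172°, forward 6.7 m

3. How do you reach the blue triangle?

turn left 79°, forward 8.3 m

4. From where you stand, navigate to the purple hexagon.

turn left 99°, forward 1.8 m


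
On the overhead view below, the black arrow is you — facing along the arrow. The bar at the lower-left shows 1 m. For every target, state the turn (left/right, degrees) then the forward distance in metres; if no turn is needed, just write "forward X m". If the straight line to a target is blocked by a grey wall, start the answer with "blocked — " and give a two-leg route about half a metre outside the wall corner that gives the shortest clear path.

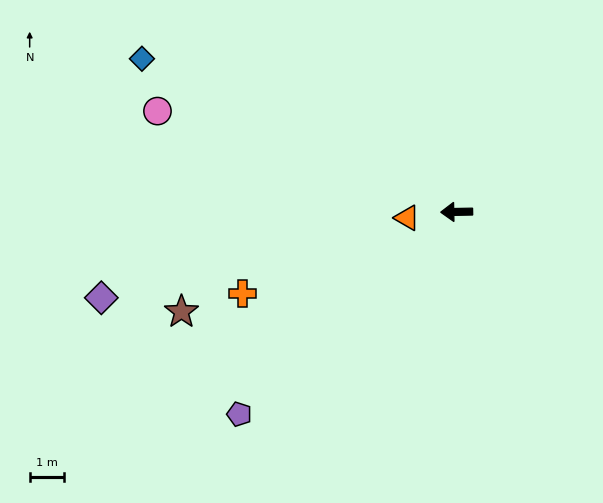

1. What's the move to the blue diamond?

turn right 27°, forward 10.2 m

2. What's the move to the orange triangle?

turn left 6°, forward 1.5 m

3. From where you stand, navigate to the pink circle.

turn right 20°, forward 9.2 m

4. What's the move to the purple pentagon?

turn left 42°, forward 8.6 m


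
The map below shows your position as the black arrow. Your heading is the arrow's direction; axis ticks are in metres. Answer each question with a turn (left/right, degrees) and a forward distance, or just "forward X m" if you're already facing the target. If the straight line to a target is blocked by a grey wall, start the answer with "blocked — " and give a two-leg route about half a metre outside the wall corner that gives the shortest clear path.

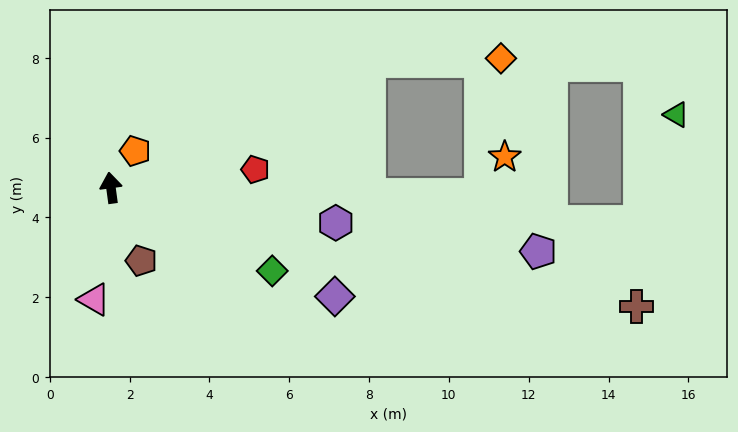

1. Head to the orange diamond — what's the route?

blocked — turn right 72°, forward 7.2 m, then turn right 24°, forward 3.3 m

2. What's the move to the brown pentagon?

turn right 165°, forward 2.0 m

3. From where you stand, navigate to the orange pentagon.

turn right 41°, forward 1.1 m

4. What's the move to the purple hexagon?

turn right 107°, forward 5.7 m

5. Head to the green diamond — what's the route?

turn right 125°, forward 4.5 m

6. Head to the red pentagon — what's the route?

turn right 91°, forward 3.6 m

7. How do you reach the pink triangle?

turn left 164°, forward 2.8 m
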